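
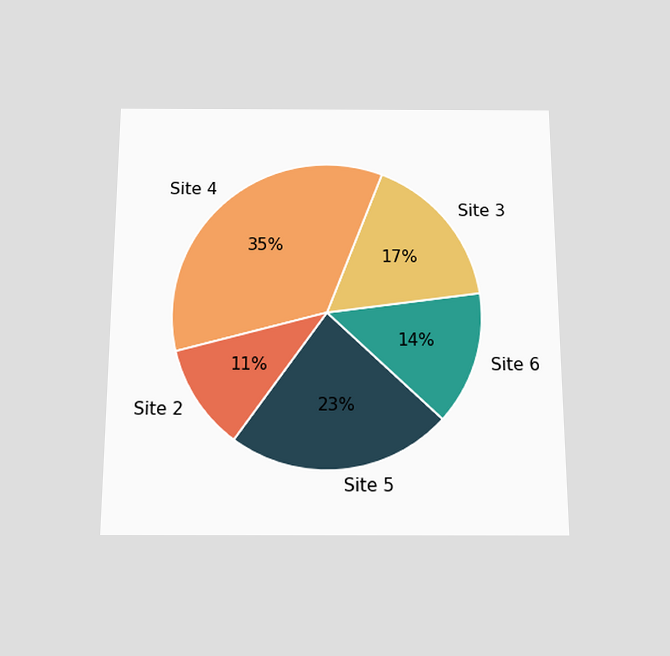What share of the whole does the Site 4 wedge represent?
The chart is viewed slightly from below. The Site 4 slice takes up 35% of the pie.

35%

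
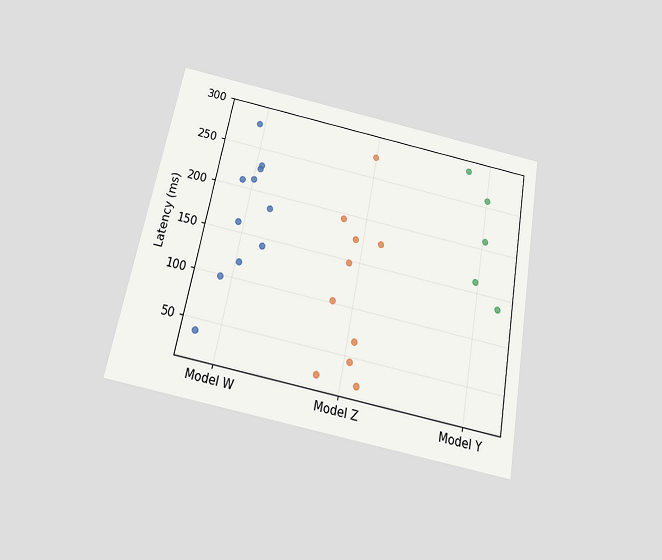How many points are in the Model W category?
11

The chart is tilted about 11° clockwise and viewed slightly from below. Counting the markers in the Model W column gives 11.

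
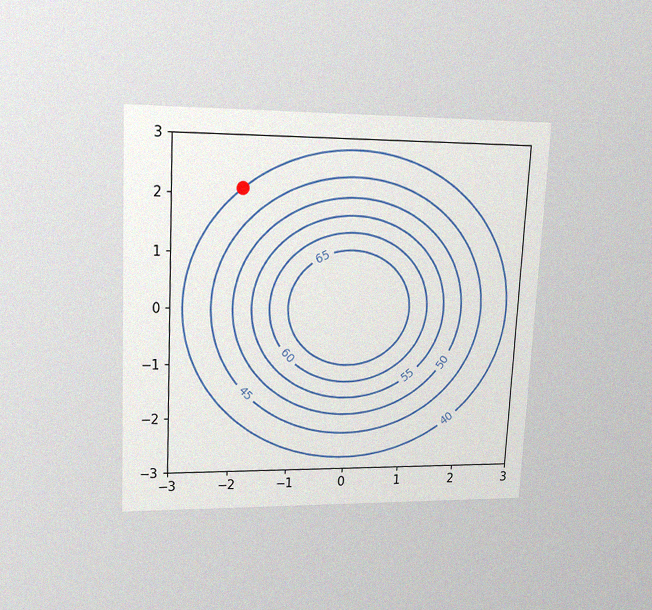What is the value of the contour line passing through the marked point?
The chart is tilted about 3° clockwise and viewed at a slight angle, with some photo noise. The marked point sits on the contour labelled 40.

40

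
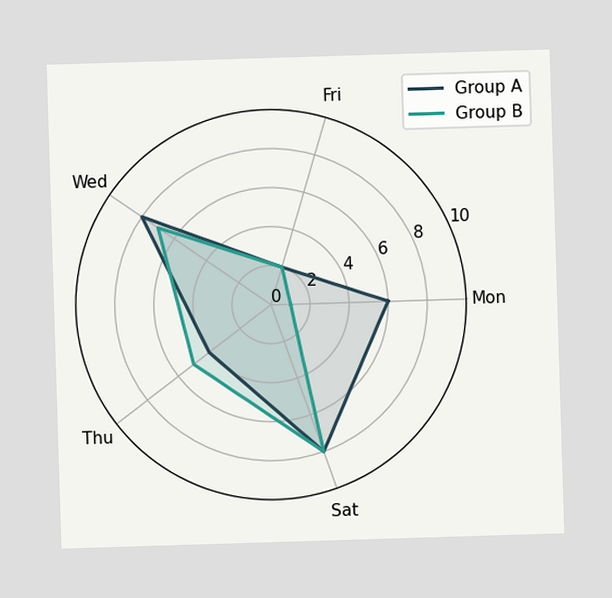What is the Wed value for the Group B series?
On the Wed axis, Group B reaches 7.

7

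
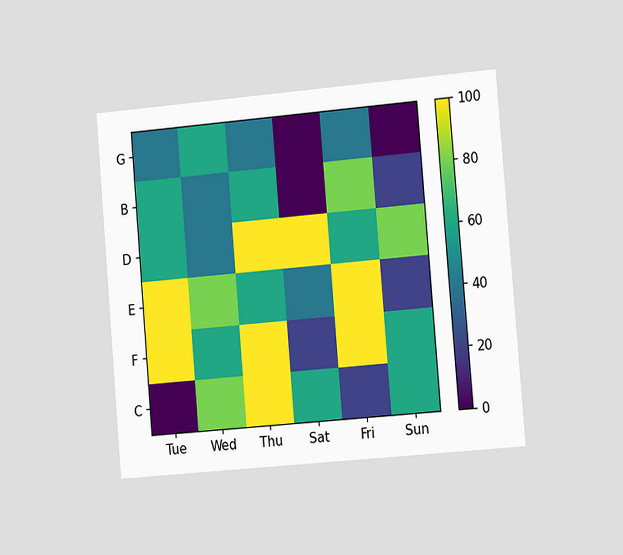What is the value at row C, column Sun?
The chart is tilted about 5° counter-clockwise and viewed slightly from the right. Matching cell (C, Sun) against the colorbar gives 60.

60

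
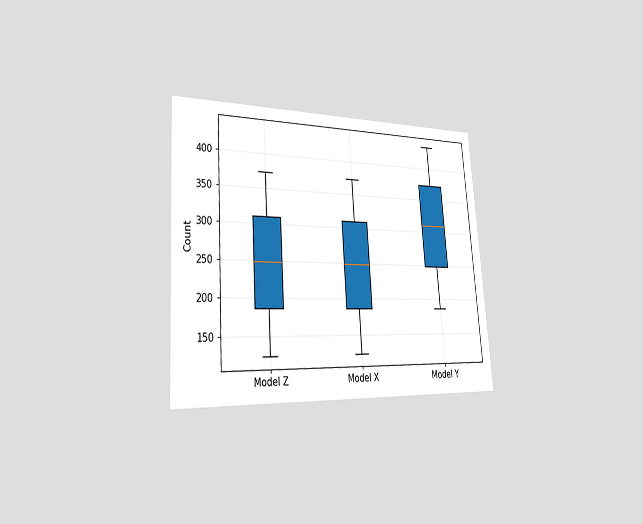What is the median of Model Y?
The chart is tilted about 4° counter-clockwise and viewed slightly from the left. The median line in the Model Y box sits at 310.

310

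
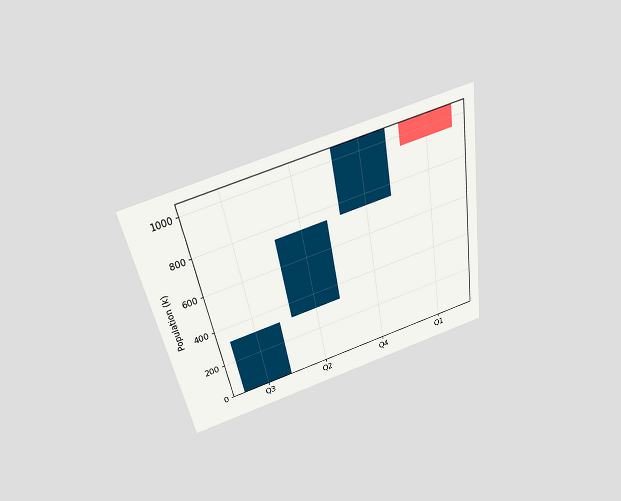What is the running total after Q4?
1060k

The chart is tilted about 11° counter-clockwise and viewed slightly from above. After Q4 the running total reaches 1060k.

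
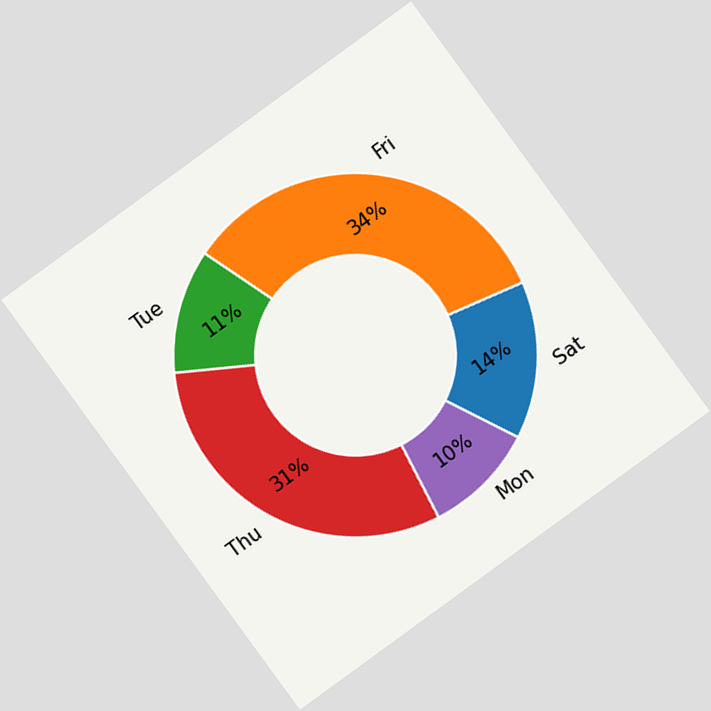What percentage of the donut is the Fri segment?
34%

The chart is tilted about 36° counter-clockwise. The Fri segment takes up 34% of the ring.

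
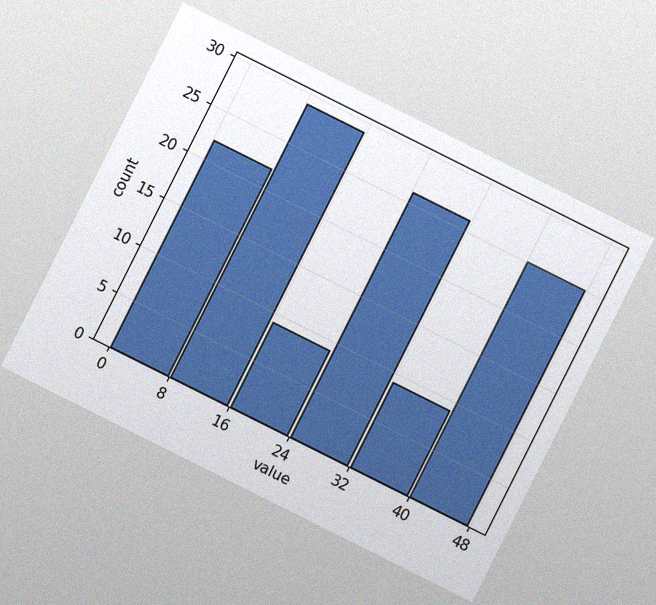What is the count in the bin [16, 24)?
9

The chart is tilted about 27° clockwise, with some photo noise. The [16, 24) bin has height 9.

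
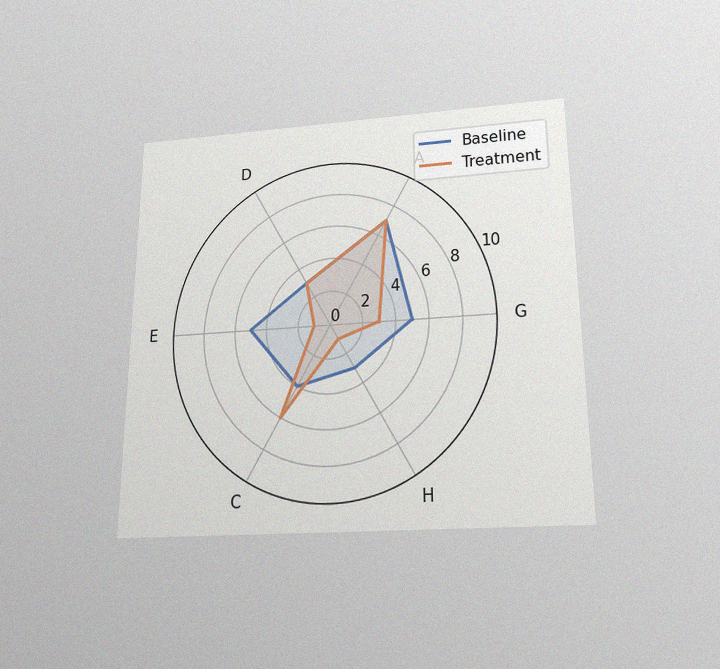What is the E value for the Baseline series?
5

The chart is viewed slightly from below, with some photo noise. On the E axis, Baseline reaches 5.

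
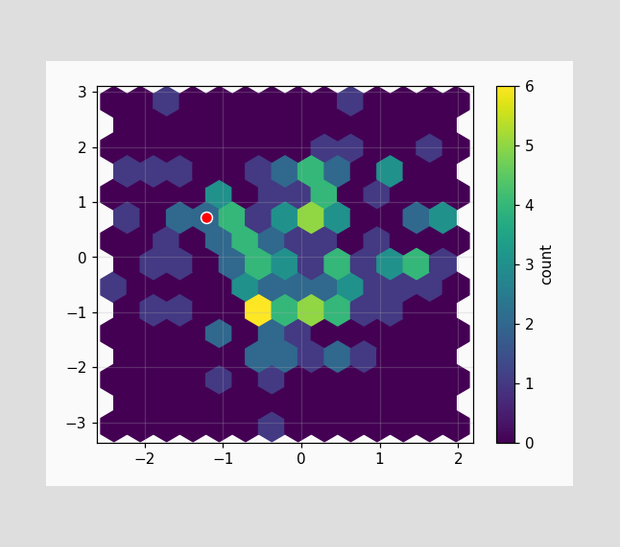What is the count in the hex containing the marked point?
The marked hex reads 2 on the colorbar.

2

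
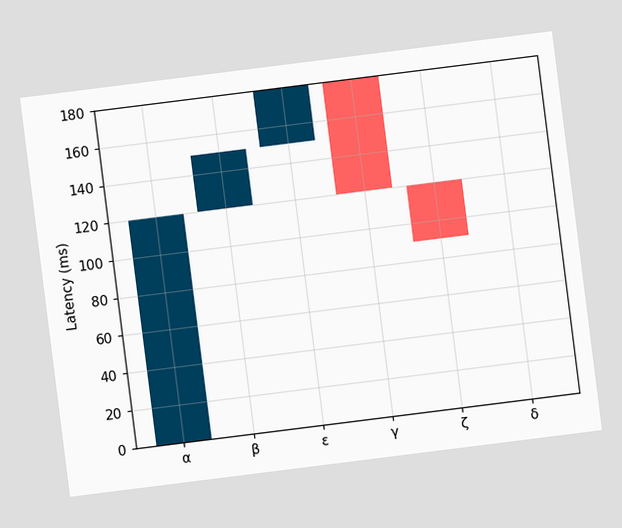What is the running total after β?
The chart is tilted about 7° counter-clockwise. After β the running total reaches 150ms.

150ms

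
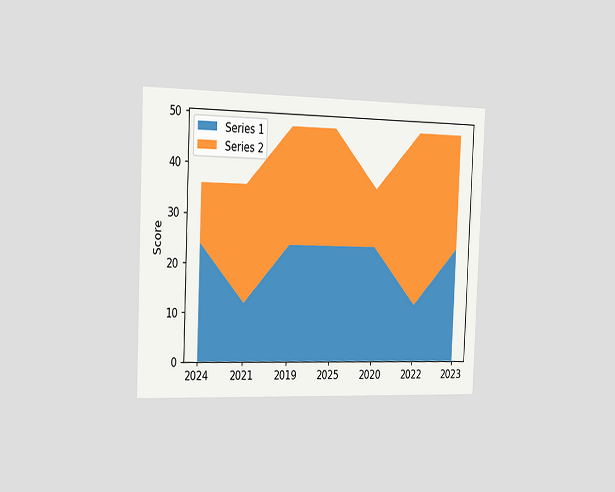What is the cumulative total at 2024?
The chart is tilted about 2° clockwise and viewed slightly from the left. The stacked total at 2024 reaches 36.

36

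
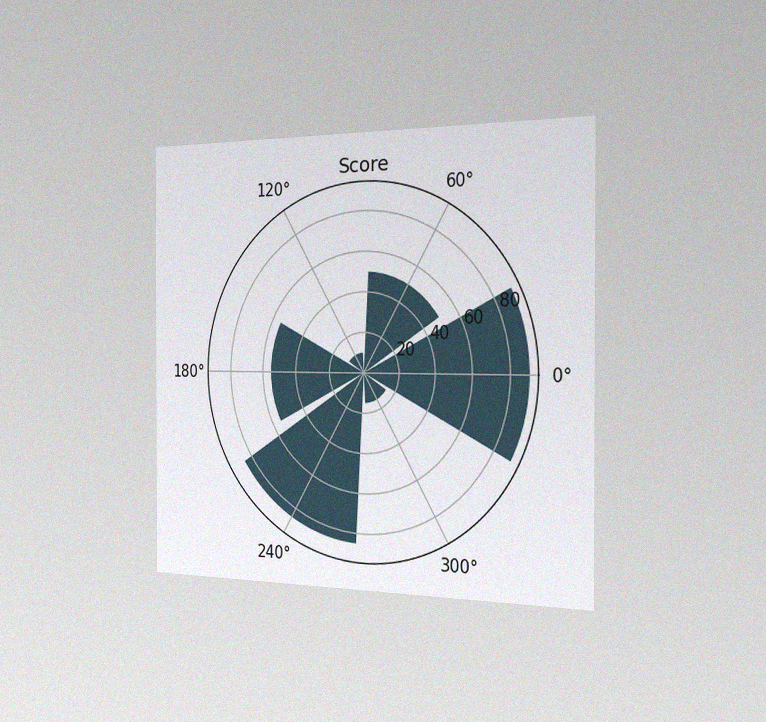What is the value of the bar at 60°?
50

The chart is viewed slightly from the right, with some photo noise. The bar at 60° reaches 50 on the radial axis.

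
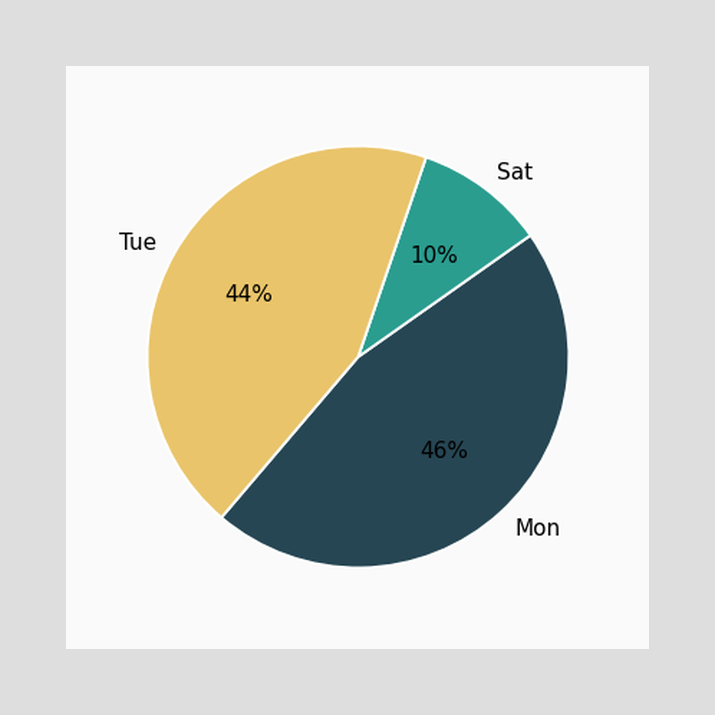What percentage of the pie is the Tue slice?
The Tue slice takes up 44% of the pie.

44%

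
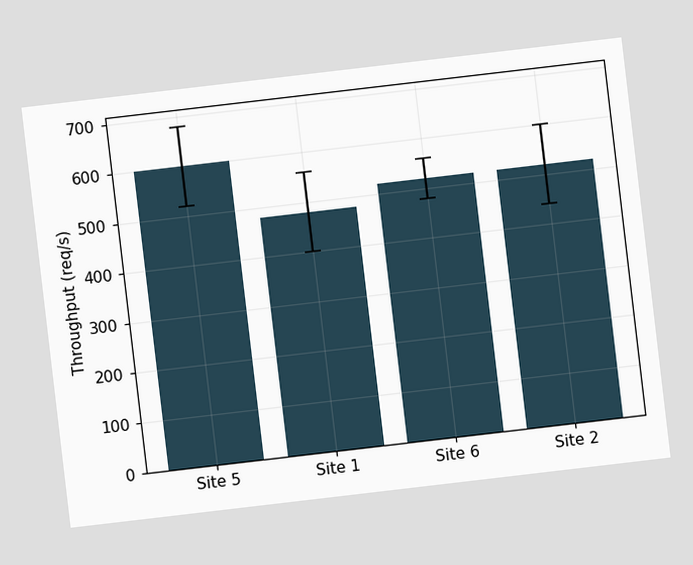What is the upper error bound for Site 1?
The chart is tilted about 7° counter-clockwise. The Site 1 bar's upper whisker reaches 560req/s.

560req/s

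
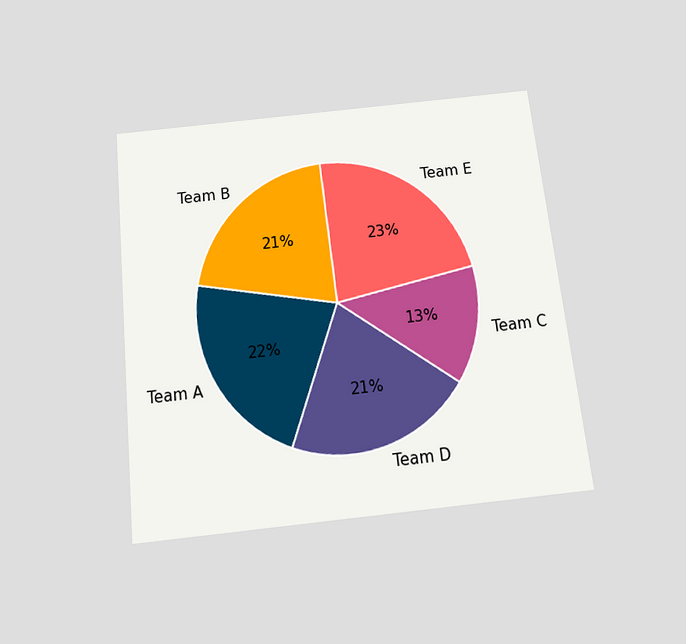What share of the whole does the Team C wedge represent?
13%

The chart is tilted about 6° counter-clockwise and viewed slightly from below. The Team C slice takes up 13% of the pie.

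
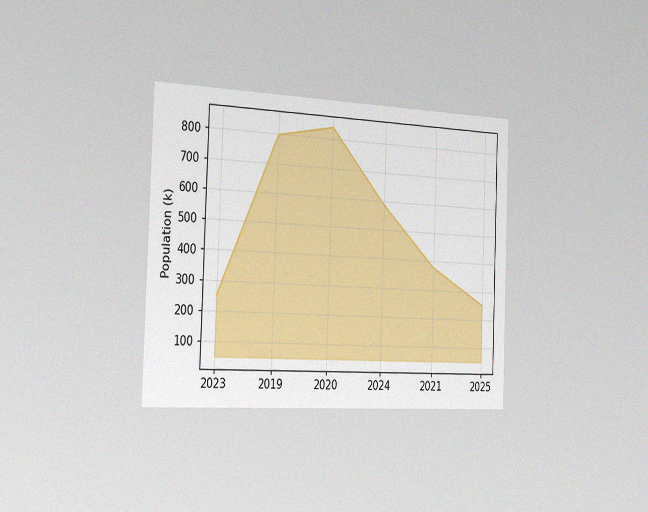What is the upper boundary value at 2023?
The chart is tilted about 2° clockwise and viewed slightly from the left, with some photo noise. At 2023 the upper boundary is at 252k.

252k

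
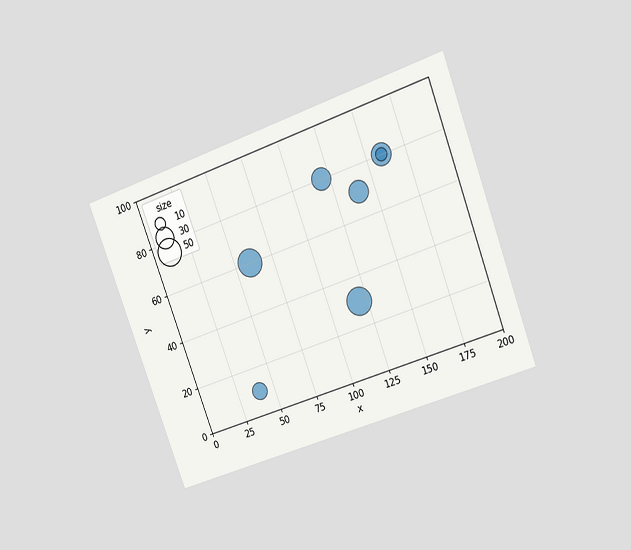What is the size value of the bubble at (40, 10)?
The chart is tilted about 20° counter-clockwise and viewed at a slight angle. Matching the bubble at (40, 10) against the size legend gives 20.

20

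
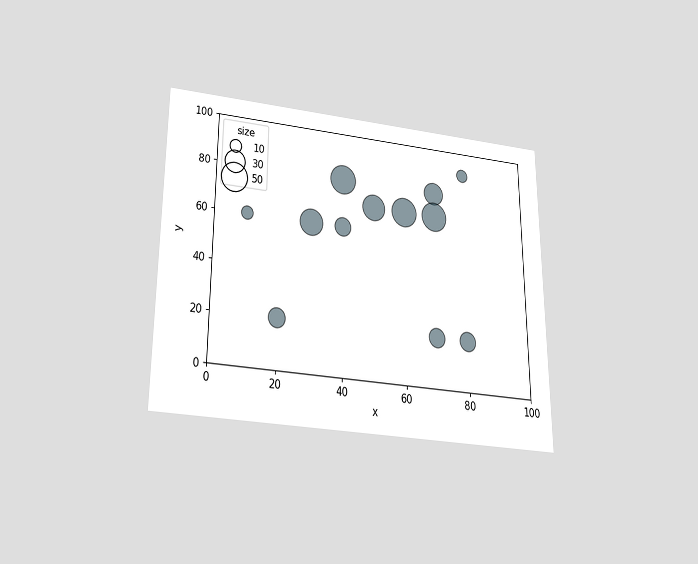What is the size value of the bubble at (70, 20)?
20

The chart is viewed slightly from below. Matching the bubble at (70, 20) against the size legend gives 20.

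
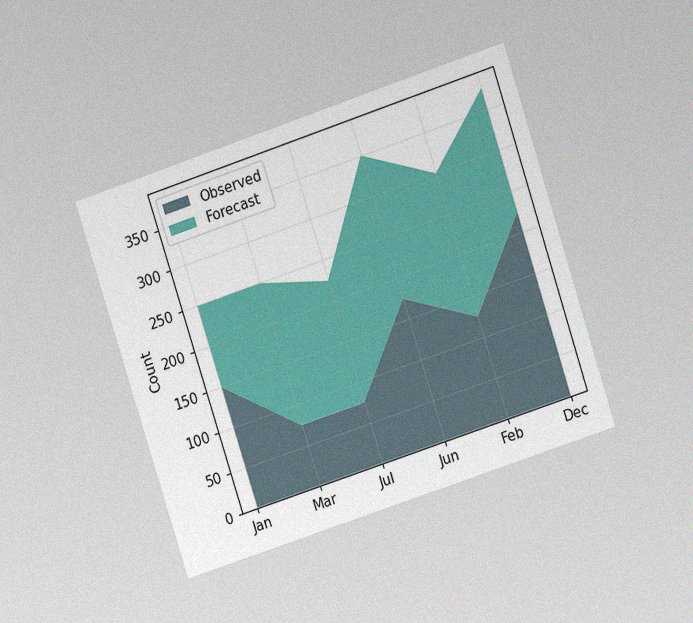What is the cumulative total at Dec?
The chart is tilted about 18° counter-clockwise and viewed at a slight angle, with some photo noise. The stacked total at Dec reaches 375.

375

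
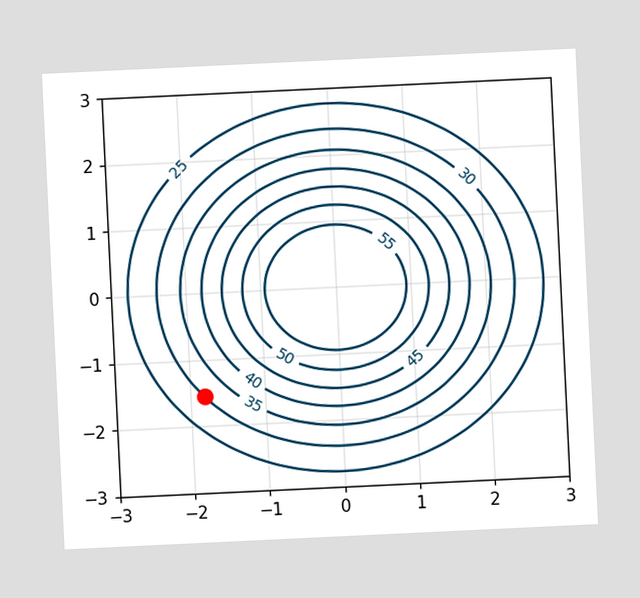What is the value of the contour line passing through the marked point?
The chart is tilted about 3° counter-clockwise. The marked point sits on the contour labelled 30.

30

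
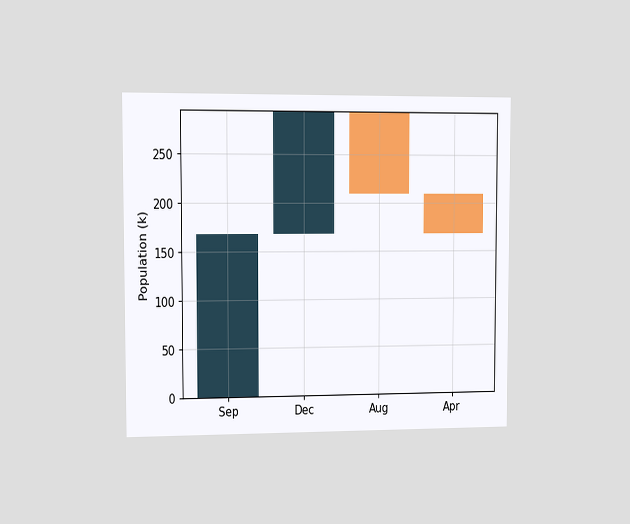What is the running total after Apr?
The chart is viewed slightly from the left. After Apr the running total reaches 168k.

168k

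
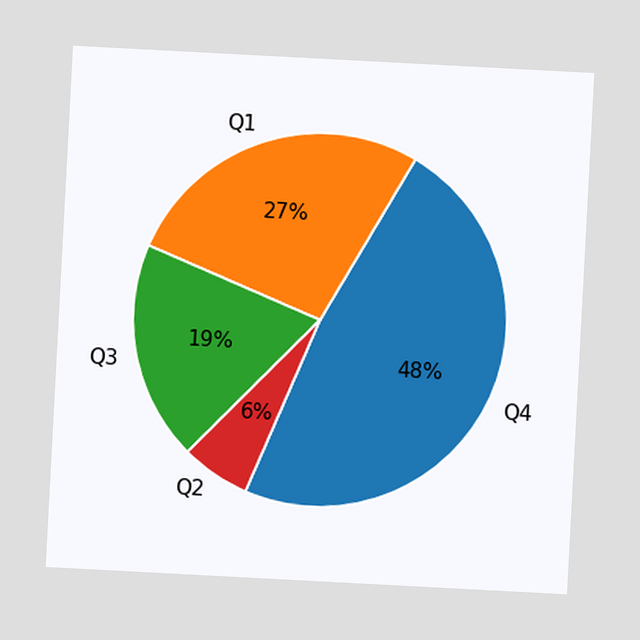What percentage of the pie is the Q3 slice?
19%

The chart is tilted about 3° clockwise. The Q3 slice takes up 19% of the pie.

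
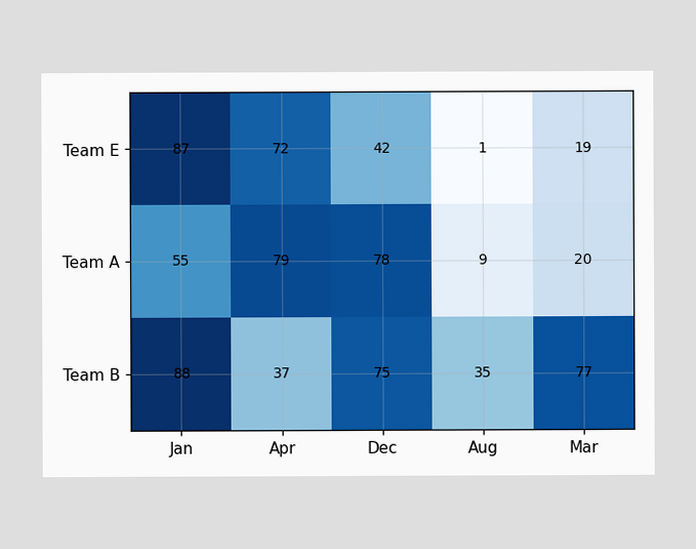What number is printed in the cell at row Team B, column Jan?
88

The (Team B, Jan) cell reads 88.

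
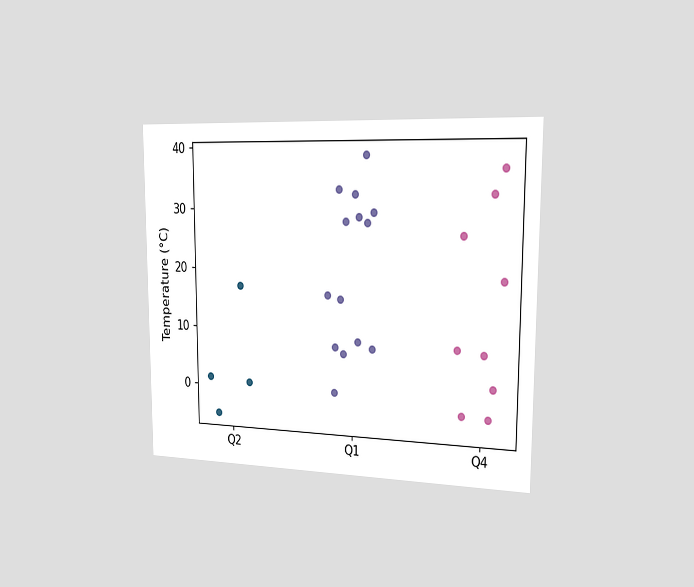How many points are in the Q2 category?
4

The chart is viewed slightly from the right. Counting the markers in the Q2 column gives 4.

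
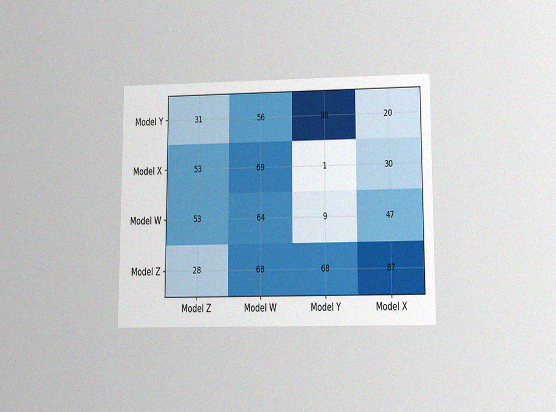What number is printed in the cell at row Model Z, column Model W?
The chart is viewed slightly from below, with some photo noise. The (Model Z, Model W) cell reads 68.

68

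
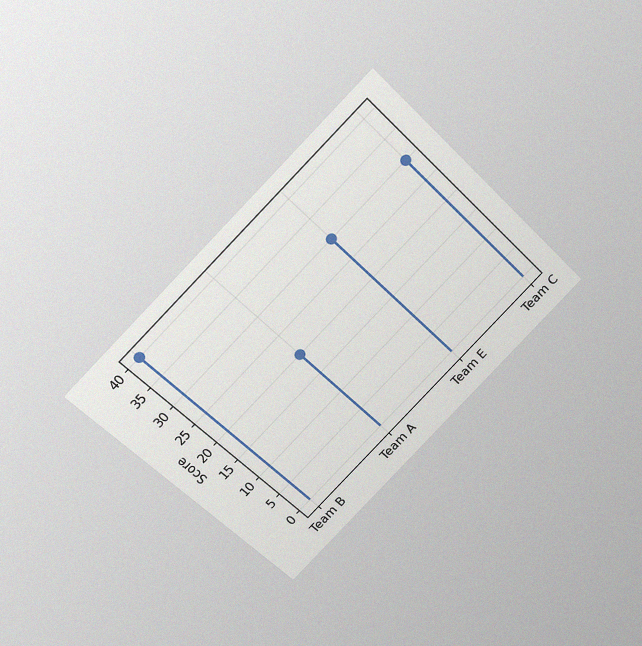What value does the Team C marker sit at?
30

The chart is tilted about 45° counter-clockwise and viewed slightly from above, with some photo noise. The Team C marker sits at 30.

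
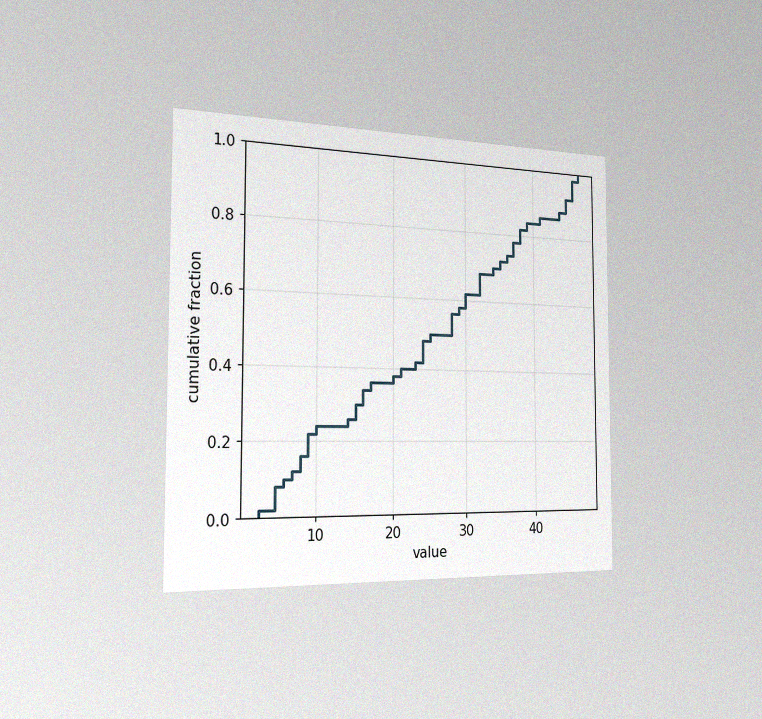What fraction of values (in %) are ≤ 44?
88%

The chart is viewed slightly from the left, with some photo noise. At x=44 the ECDF step is at 88%.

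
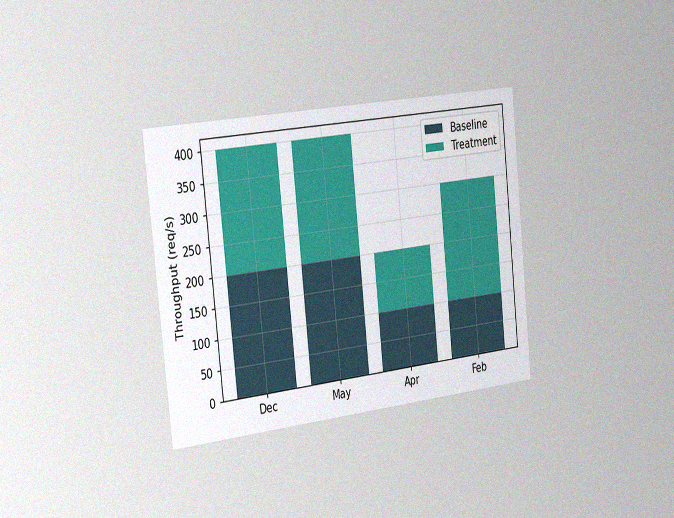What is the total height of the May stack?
400req/s

The chart is tilted about 6° counter-clockwise and viewed slightly from the left, with some photo noise. The May stack's top reaches 400req/s on the y-axis.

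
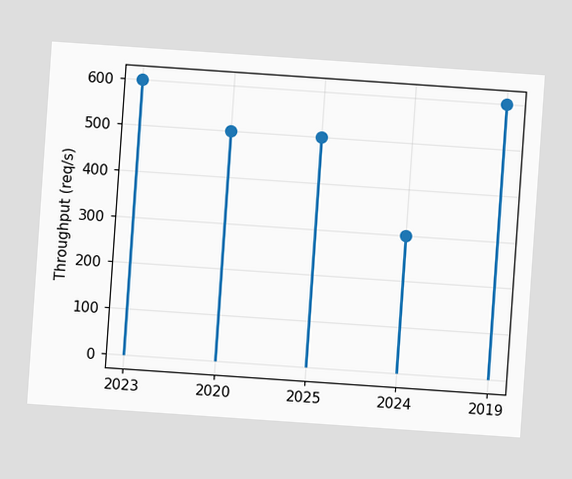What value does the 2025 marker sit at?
500req/s

The chart is tilted about 4° clockwise. The 2025 marker sits at 500req/s.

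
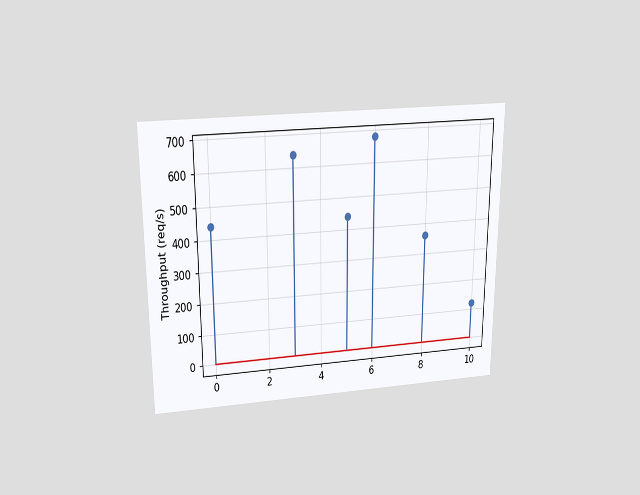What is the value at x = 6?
The chart is viewed slightly from above. The stem at x=6 reaches 680req/s.

680req/s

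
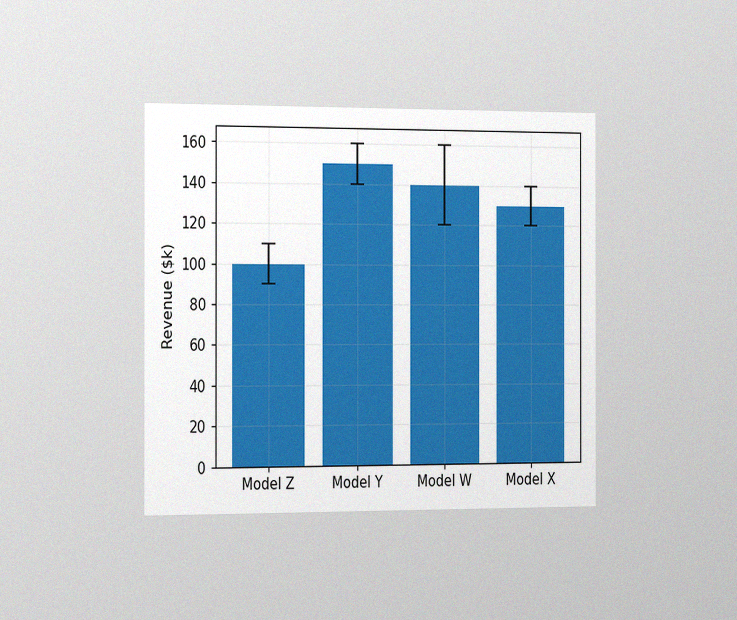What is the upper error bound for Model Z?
The chart is viewed slightly from the left, with some photo noise. The Model Z bar's upper whisker reaches $110k.

$110k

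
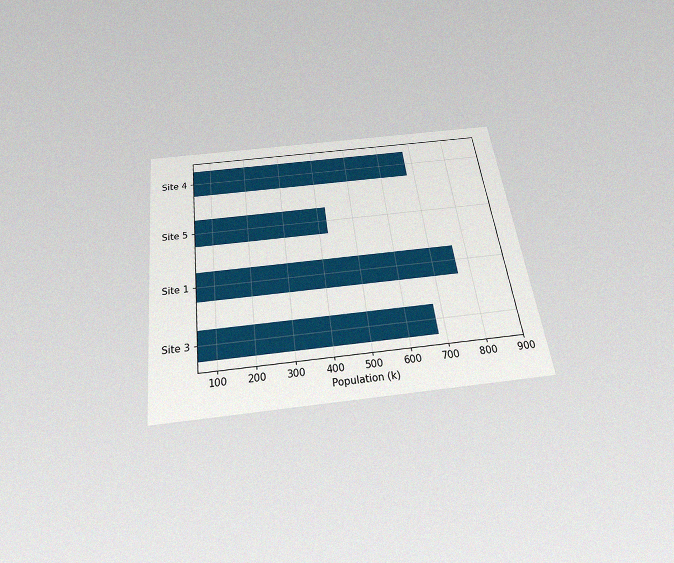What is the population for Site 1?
The chart is tilted about 7° counter-clockwise and viewed slightly from below, with some photo noise. Reading along the chart's x-axis, the Site 1 bar reaches 765k.

765k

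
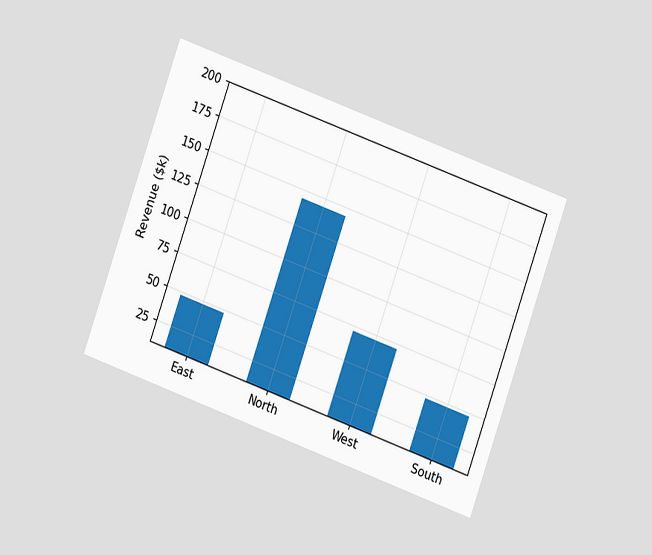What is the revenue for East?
The chart is tilted about 20° clockwise and viewed at a slight angle. Reading along the chart's y-axis, the East bar reaches $48k.

$48k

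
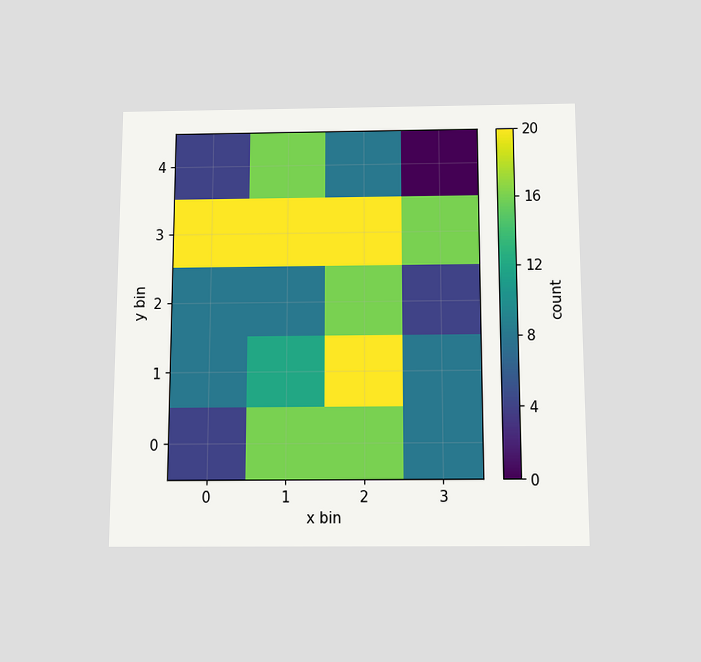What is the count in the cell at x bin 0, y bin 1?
8

The chart is viewed slightly from below. Matching the cell (0, 1) against the colorbar gives 8.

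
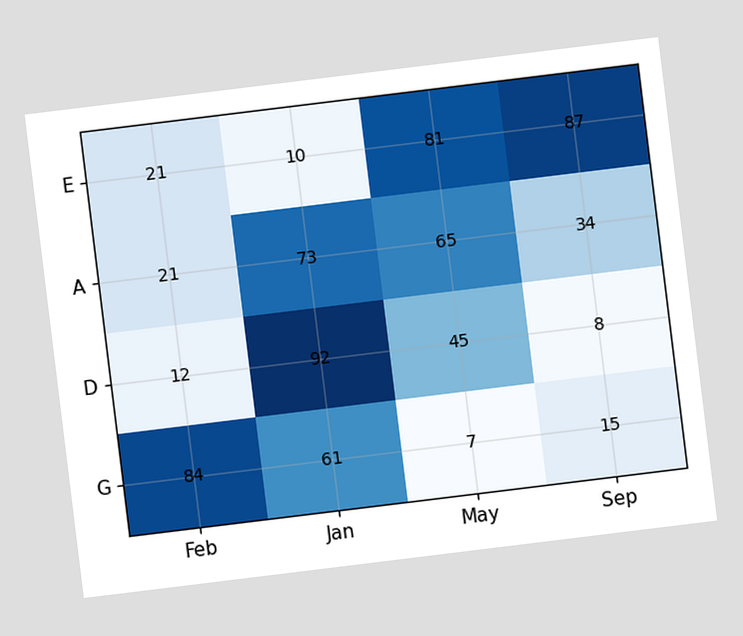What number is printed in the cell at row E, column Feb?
21

The chart is tilted about 7° counter-clockwise. The (E, Feb) cell reads 21.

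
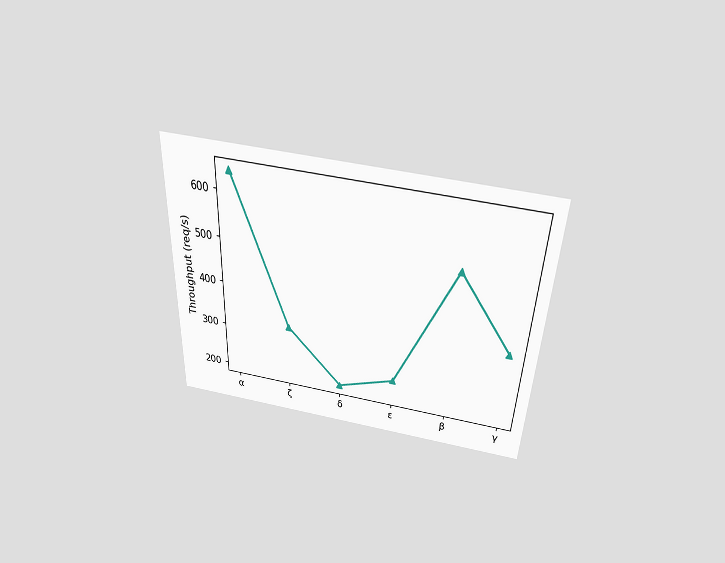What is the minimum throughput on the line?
The chart is tilted about 2° clockwise and viewed slightly from above. The lowest point is at δ, and reading across to the y-axis gives 200req/s.

200req/s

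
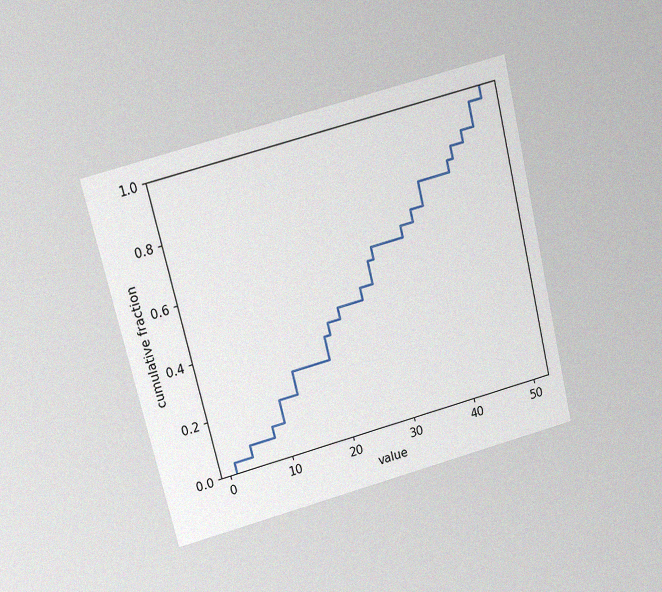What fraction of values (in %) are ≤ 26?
48%

The chart is tilted about 14° counter-clockwise and viewed slightly from above, with some photo noise. At x=26 the ECDF step is at 48%.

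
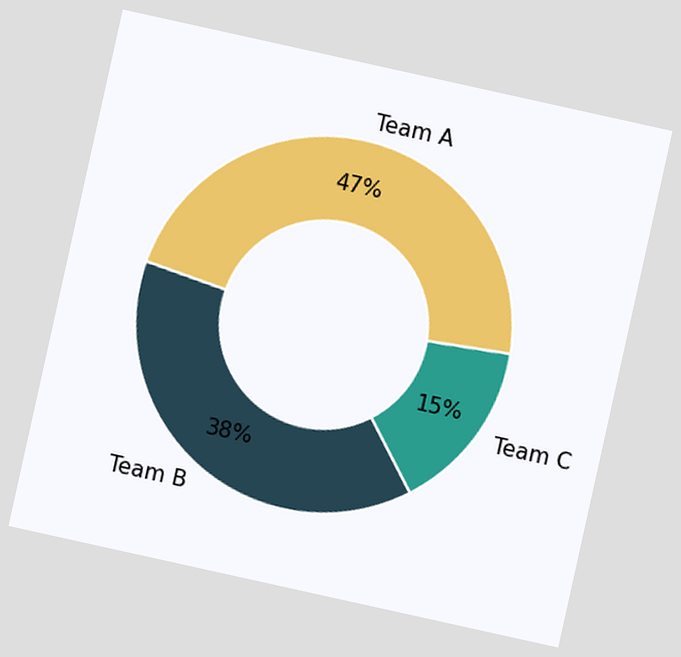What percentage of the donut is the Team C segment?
15%

The chart is tilted about 12° clockwise. The Team C segment takes up 15% of the ring.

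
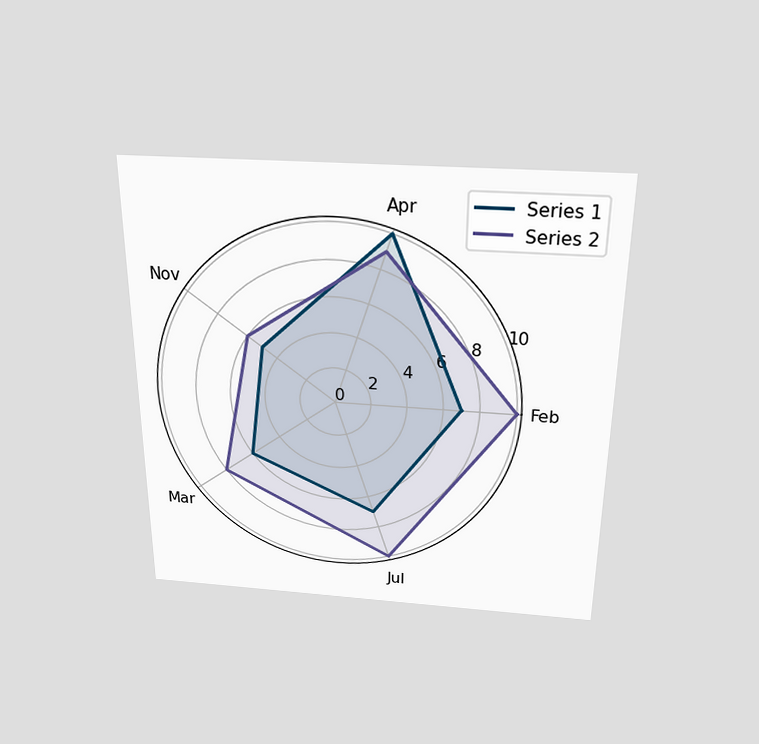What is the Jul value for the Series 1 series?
The chart is viewed slightly from above. On the Jul axis, Series 1 reaches 7.

7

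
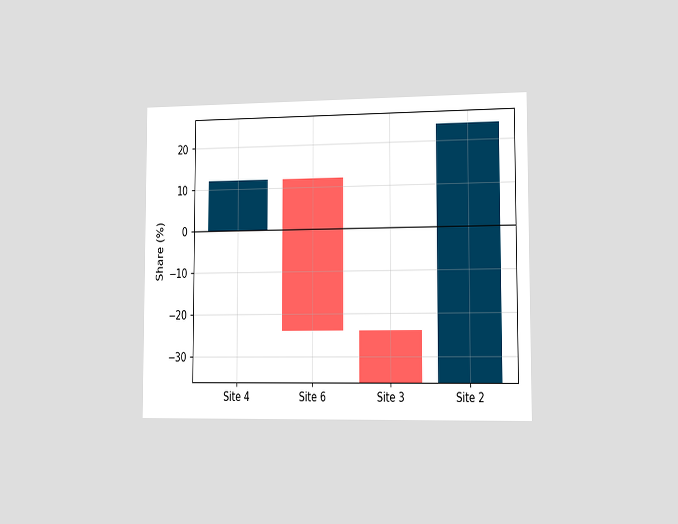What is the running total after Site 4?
The chart is viewed slightly from the right. After Site 4 the running total reaches 12%.

12%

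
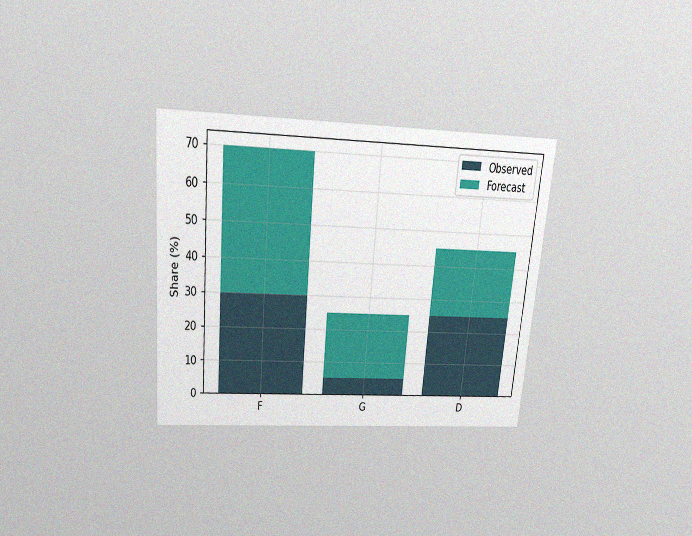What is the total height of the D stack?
45%

The chart is tilted about 5° clockwise and viewed slightly from above, with some photo noise. The D stack's top reaches 45% on the y-axis.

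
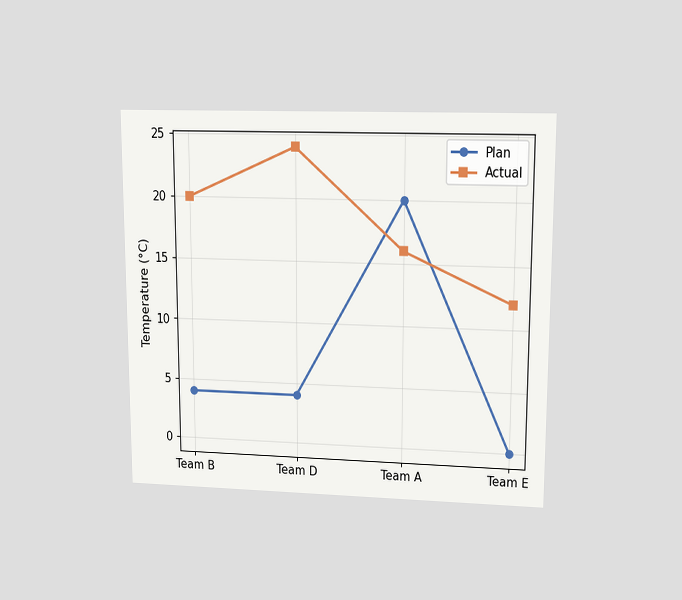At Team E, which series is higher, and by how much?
The chart is viewed at a slight angle. At Team E, Actual sits above the other line by 12°C.

Actual, by 12°C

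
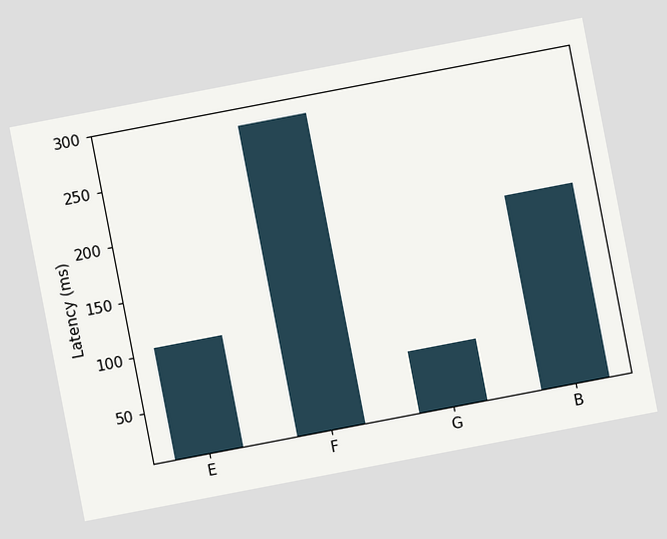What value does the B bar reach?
The chart is tilted about 11° counter-clockwise. Reading along the chart's y-axis, the B bar reaches 180ms.

180ms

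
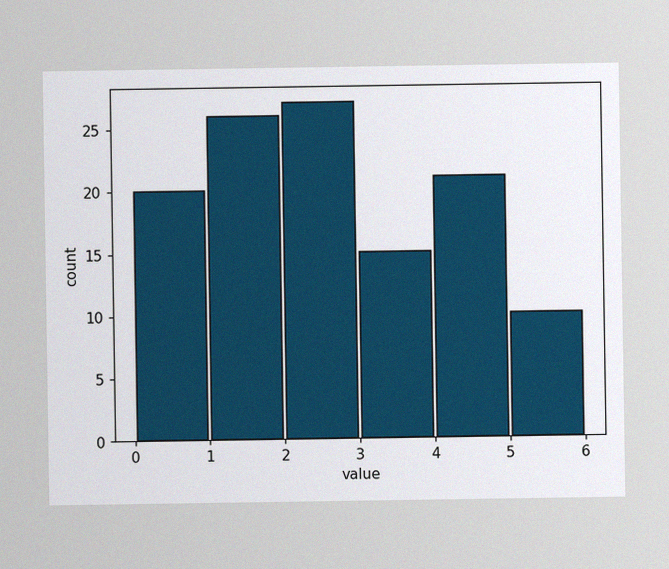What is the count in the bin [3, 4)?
The image has some photo noise and uneven lighting. The [3, 4) bin has height 15.

15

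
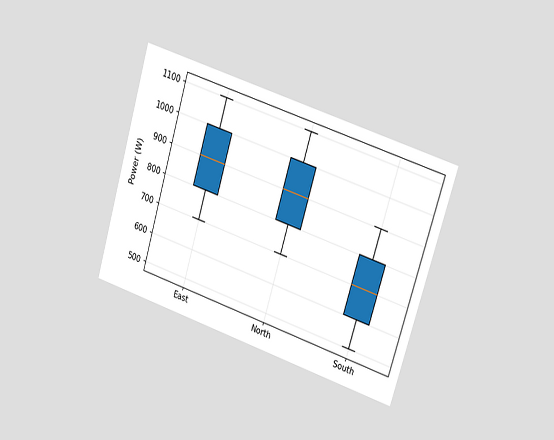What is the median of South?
The chart is tilted about 17° clockwise and viewed at a slight angle. The median line in the South box sits at 700W.

700W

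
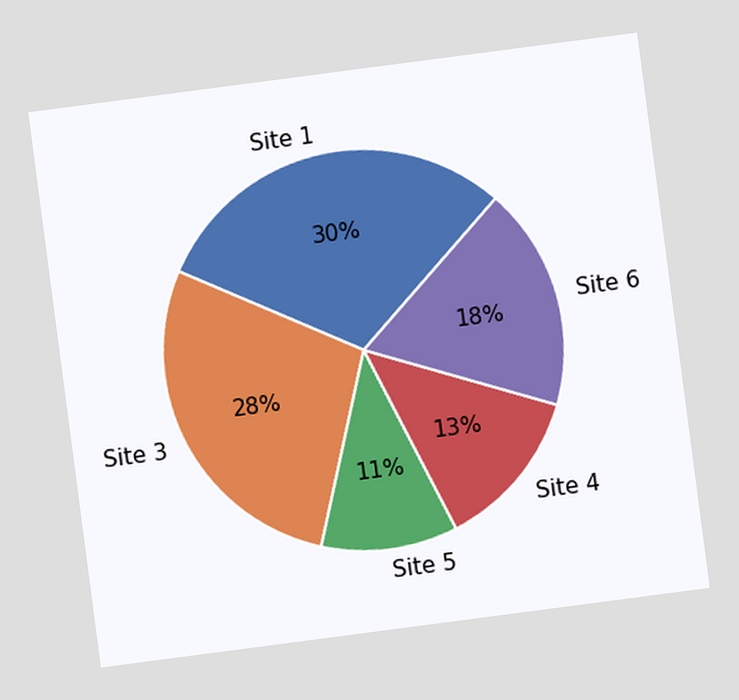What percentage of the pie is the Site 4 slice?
13%

The chart is tilted about 7° counter-clockwise. The Site 4 slice takes up 13% of the pie.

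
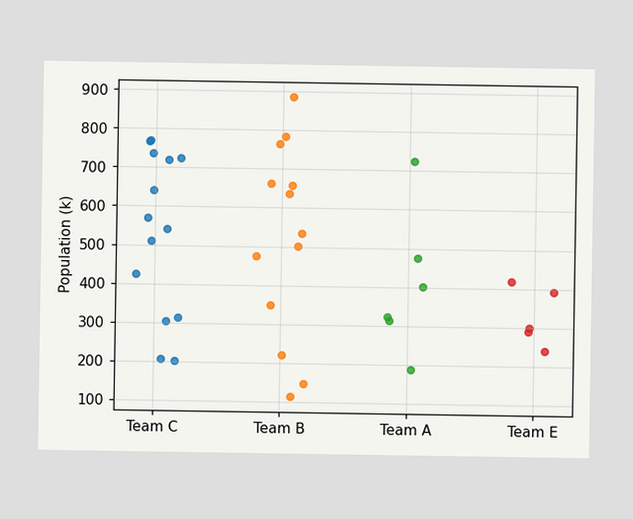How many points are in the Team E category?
5

Counting the markers in the Team E column gives 5.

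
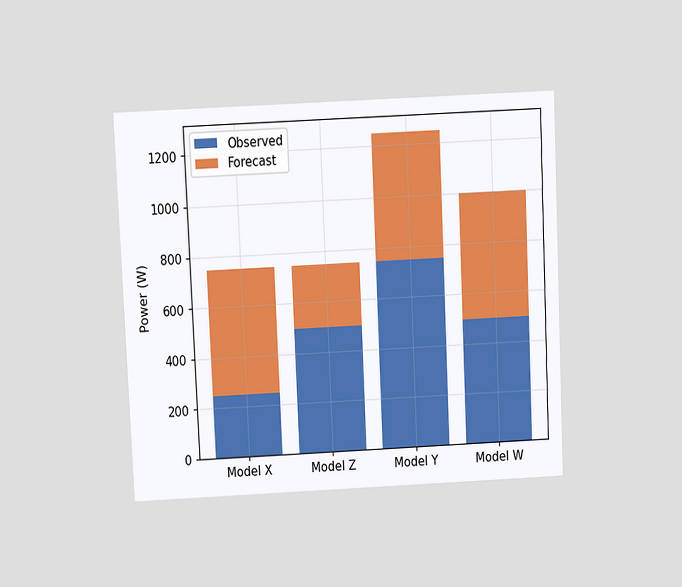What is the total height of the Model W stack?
The chart is tilted about 3° counter-clockwise and viewed slightly from above. The Model W stack's top reaches 1000W on the y-axis.

1000W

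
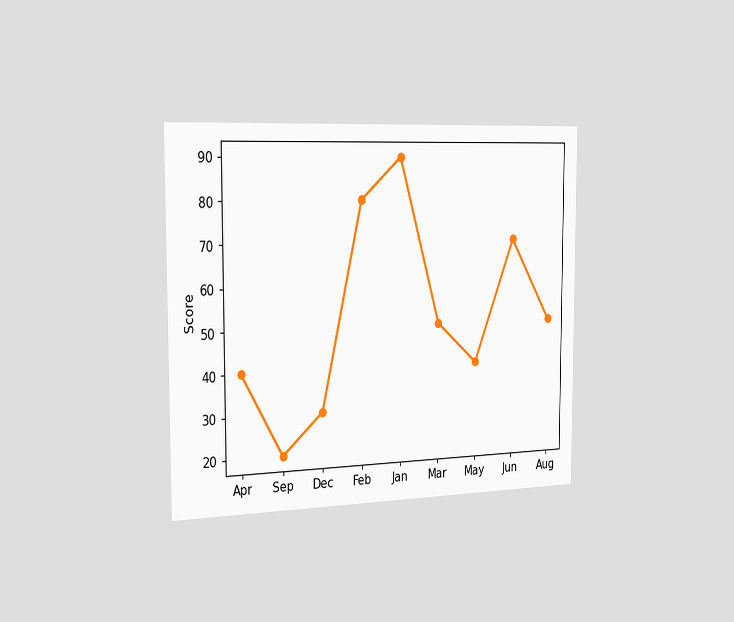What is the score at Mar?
50

The chart is viewed slightly from the left. At Mar, the line is at 50.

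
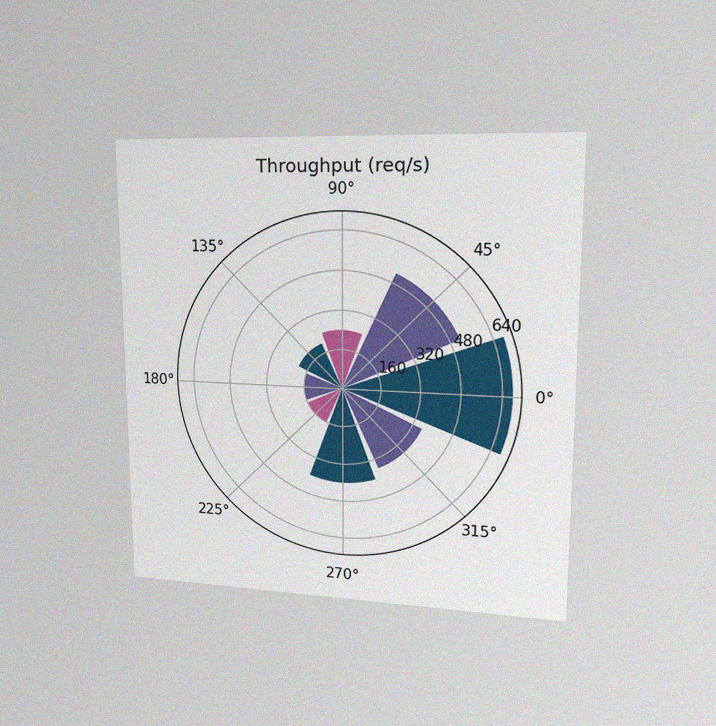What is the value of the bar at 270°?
The chart is viewed slightly from the right, with some photo noise. The bar at 270° reaches 400req/s on the radial axis.

400req/s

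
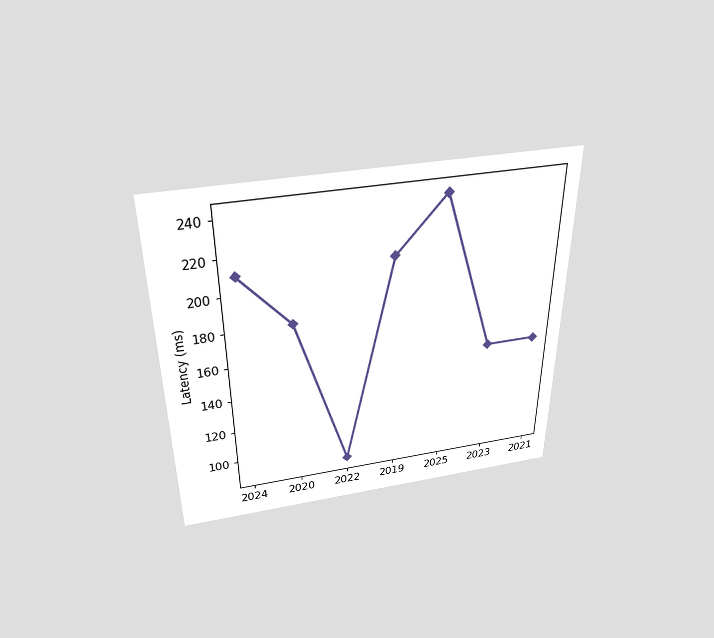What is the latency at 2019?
210ms

The chart is viewed slightly from above. At 2019, the line is at 210ms.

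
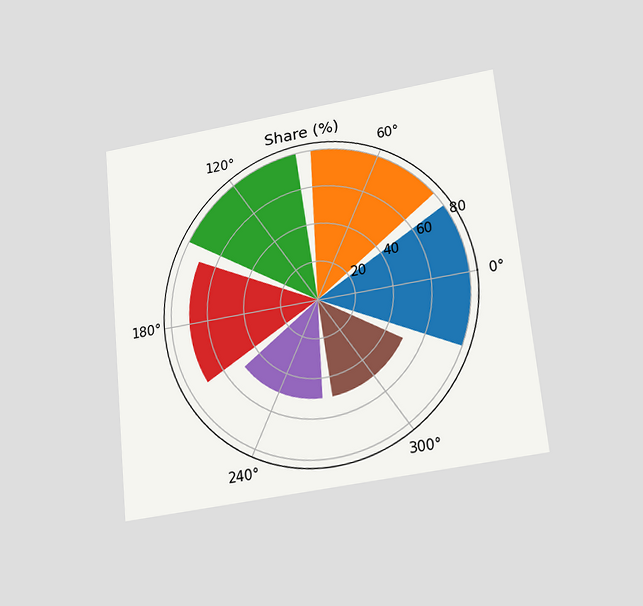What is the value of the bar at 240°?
The chart is tilted about 6° counter-clockwise and viewed slightly from below. The bar at 240° reaches 50% on the radial axis.

50%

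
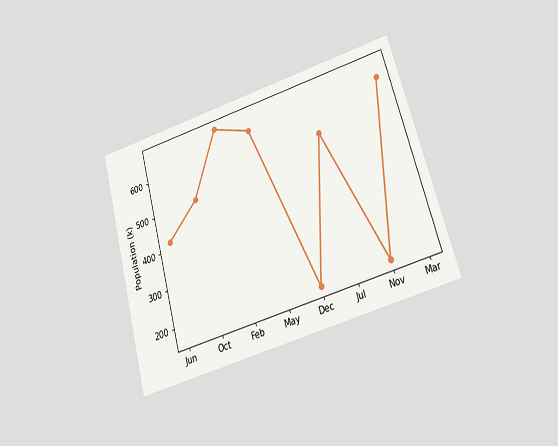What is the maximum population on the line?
672k

The chart is tilted about 16° counter-clockwise and viewed at a slight angle. The highest point is at Feb, and reading across to the y-axis gives 672k.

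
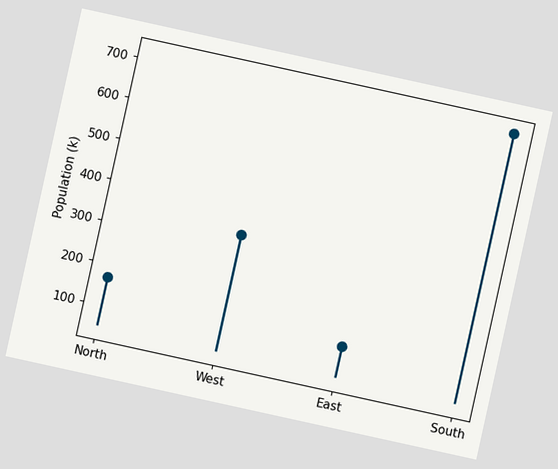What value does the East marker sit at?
126k

The chart is tilted about 12° clockwise. The East marker sits at 126k.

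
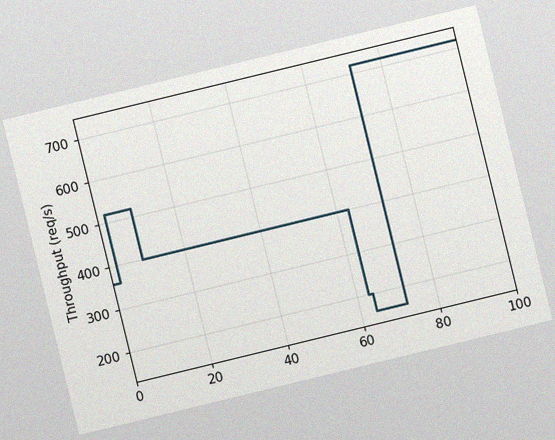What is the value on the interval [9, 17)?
The chart is tilted about 14° counter-clockwise, with some photo noise. On [9, 17) the step sits at 400req/s.

400req/s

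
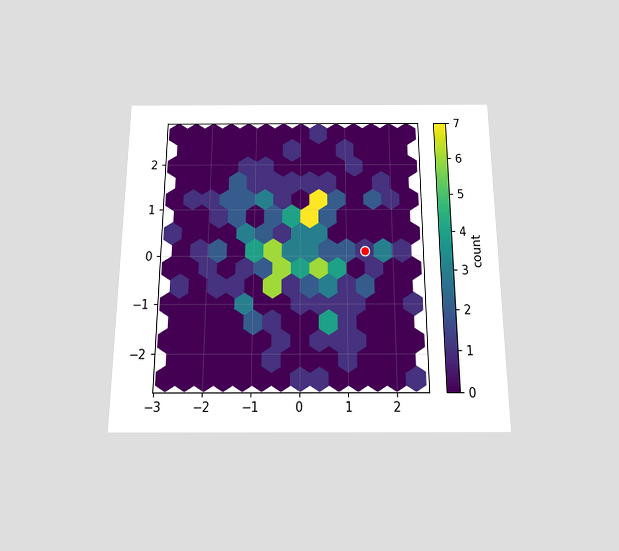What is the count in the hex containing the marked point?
1

The chart is viewed slightly from below. The marked hex reads 1 on the colorbar.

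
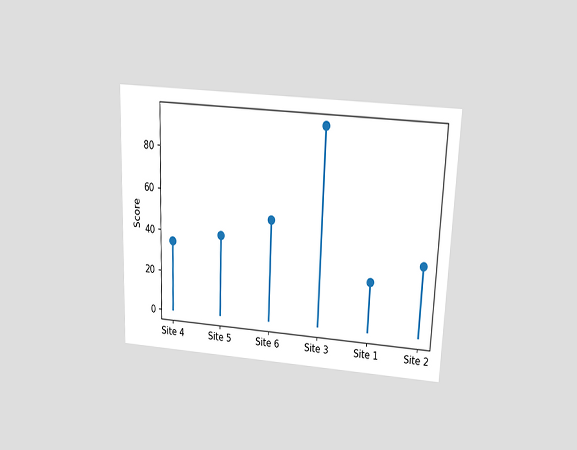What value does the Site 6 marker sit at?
50

The chart is tilted about 2° clockwise and viewed slightly from above. The Site 6 marker sits at 50.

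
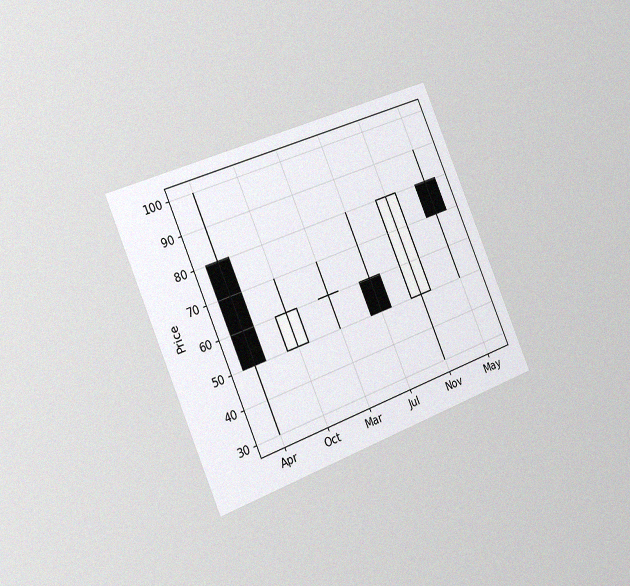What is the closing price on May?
70

The chart is tilted about 23° counter-clockwise and viewed slightly from the left, with some photo noise. The May candle closes at 70.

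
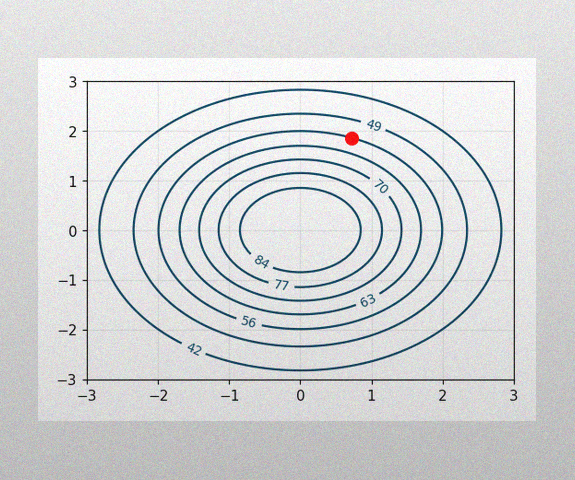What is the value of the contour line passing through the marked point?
The image has some photo noise and uneven lighting. The marked point sits on the contour labelled 56.

56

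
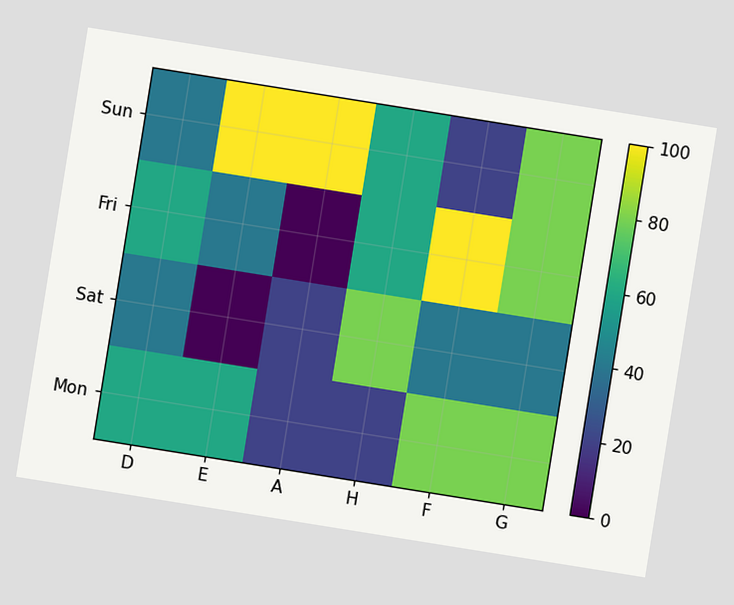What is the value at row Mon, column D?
60

The chart is tilted about 9° clockwise. Matching cell (Mon, D) against the colorbar gives 60.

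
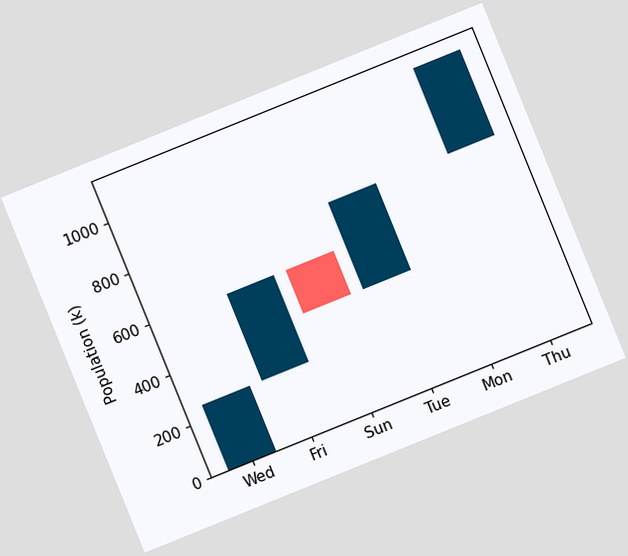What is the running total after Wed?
255k

The chart is tilted about 22° counter-clockwise. After Wed the running total reaches 255k.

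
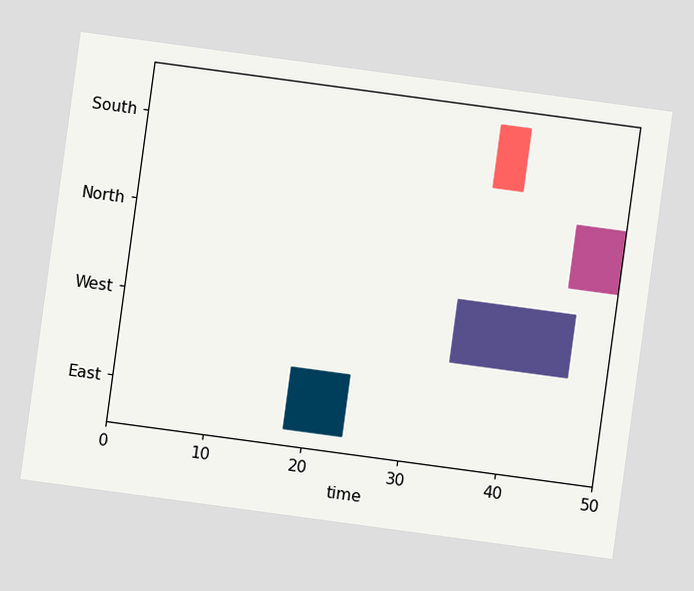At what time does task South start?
36

The chart is tilted about 8° clockwise. The South bar begins at t=36.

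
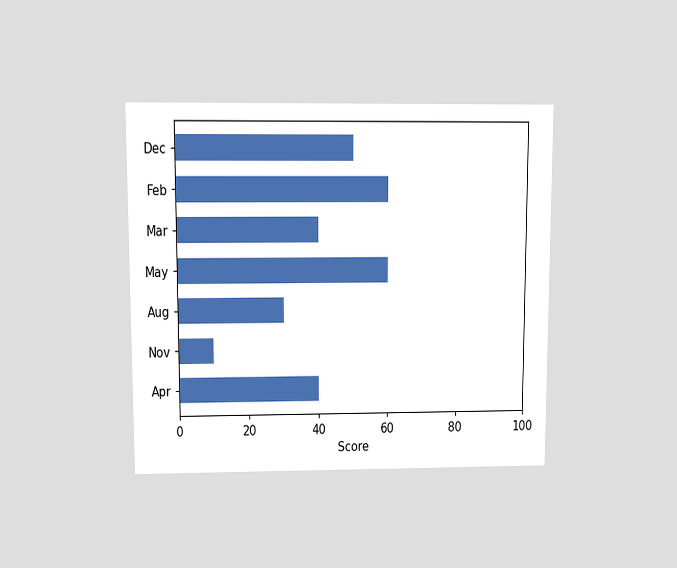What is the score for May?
60

The chart is viewed at a slight angle. Reading along the chart's x-axis, the May bar reaches 60.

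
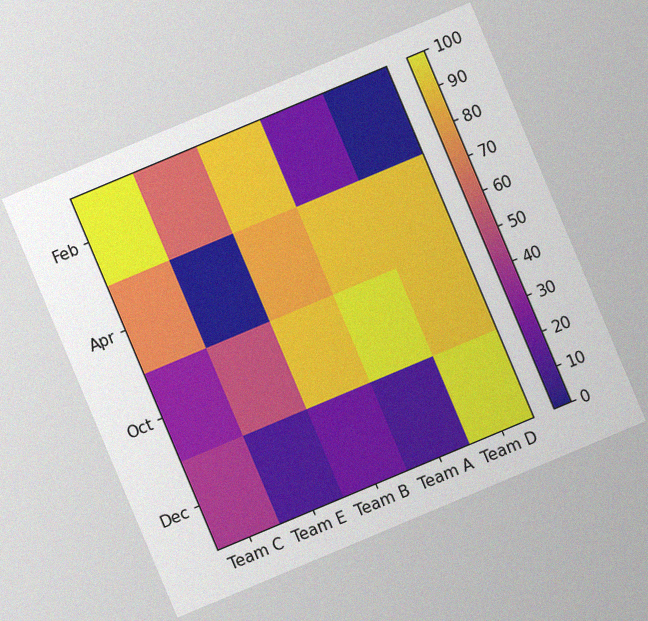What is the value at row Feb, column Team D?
The chart is tilted about 23° counter-clockwise, with some photo noise. Matching cell (Feb, Team D) against the colorbar gives 0.

0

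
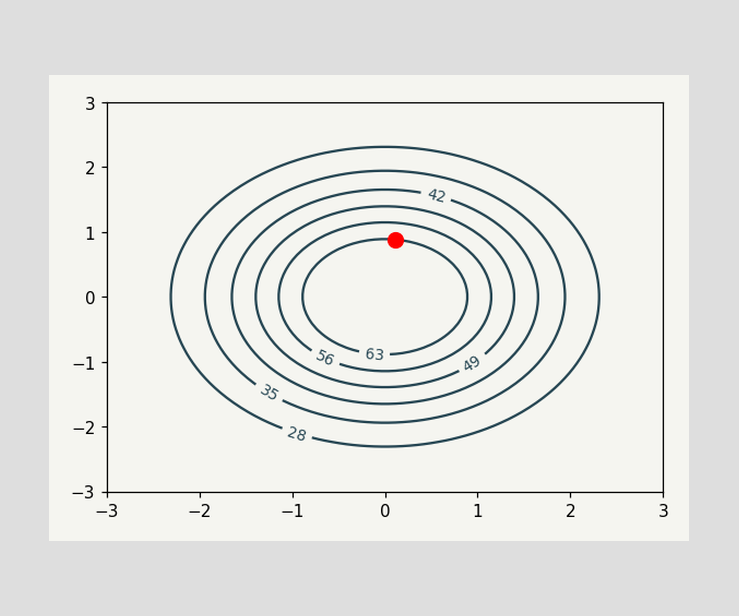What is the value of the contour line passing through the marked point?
63

The marked point sits on the contour labelled 63.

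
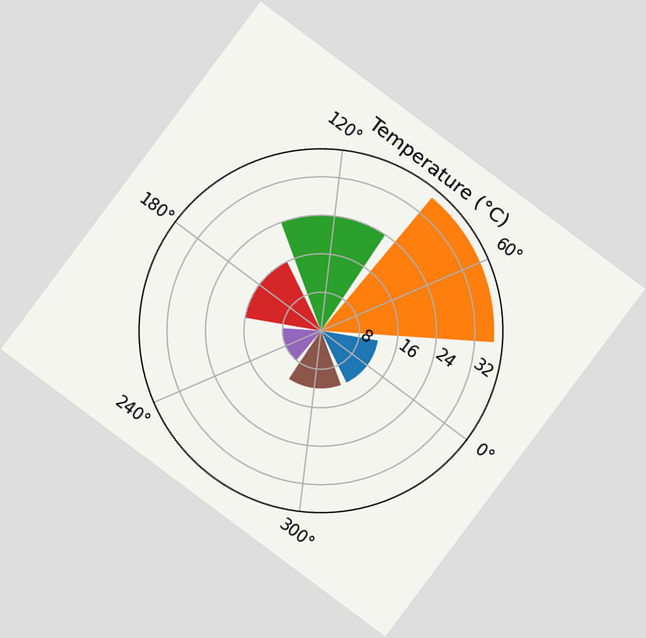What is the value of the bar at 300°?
The chart is tilted about 37° clockwise. The bar at 300° reaches 12°C on the radial axis.

12°C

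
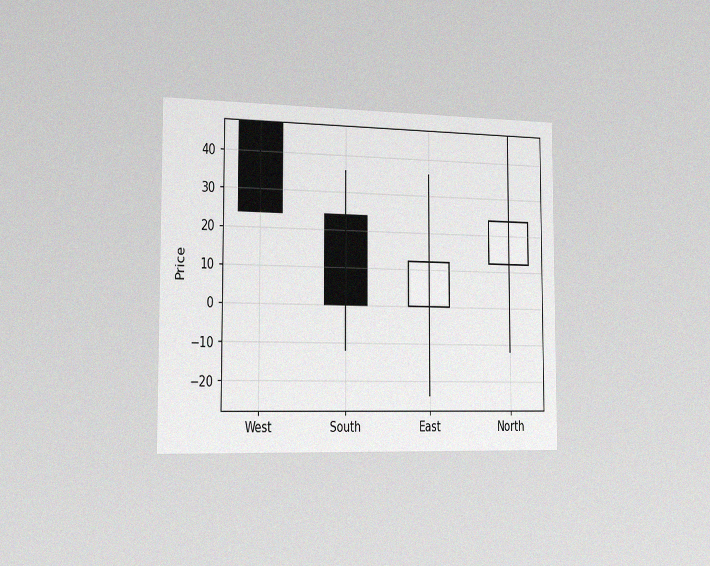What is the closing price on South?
0

The chart is viewed slightly from the left, with some photo noise. The South candle closes at 0.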